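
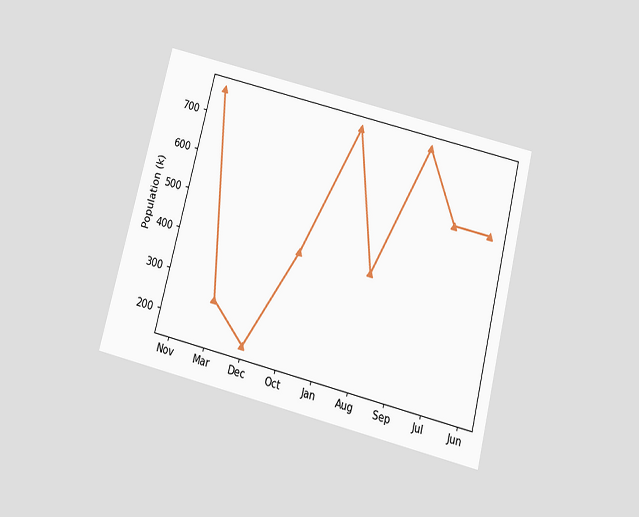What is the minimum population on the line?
170k

The chart is tilted about 14° clockwise and viewed slightly from below. The lowest point is at Dec, and reading across to the y-axis gives 170k.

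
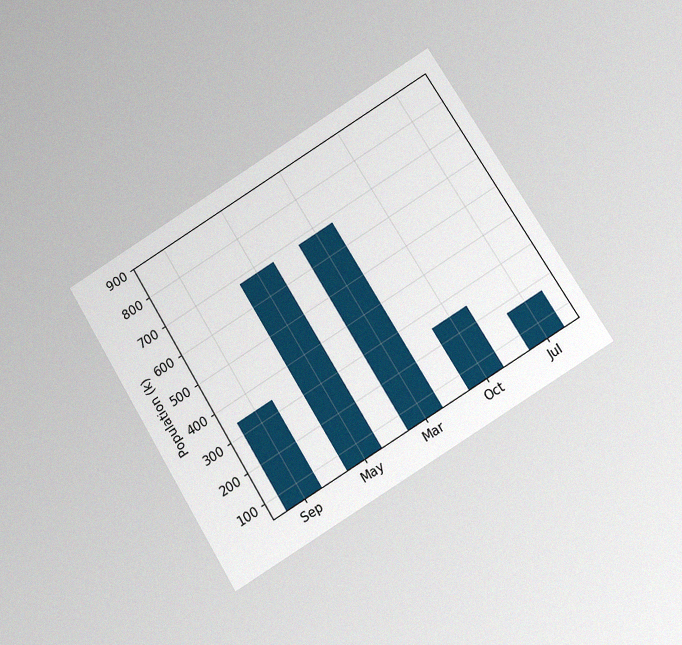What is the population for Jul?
The chart is tilted about 32° counter-clockwise and viewed at a slight angle, with some photo noise. Reading along the chart's y-axis, the Jul bar reaches 170k.

170k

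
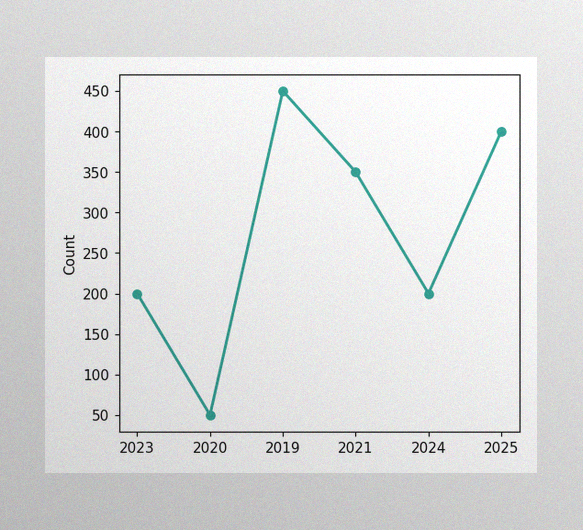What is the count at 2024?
200

The image has some photo noise and uneven lighting. At 2024, the line is at 200.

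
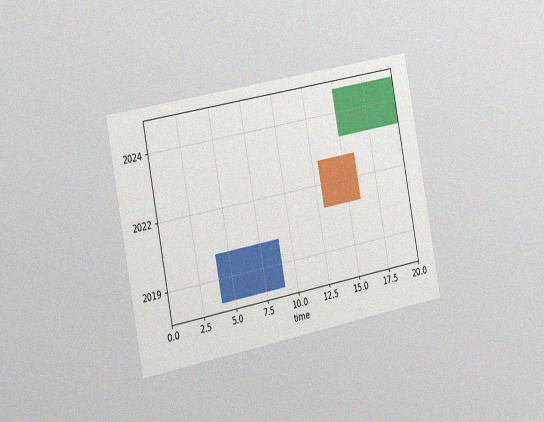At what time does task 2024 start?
15

The chart is tilted about 11° counter-clockwise and viewed slightly from the left, with some photo noise. The 2024 bar begins at t=15.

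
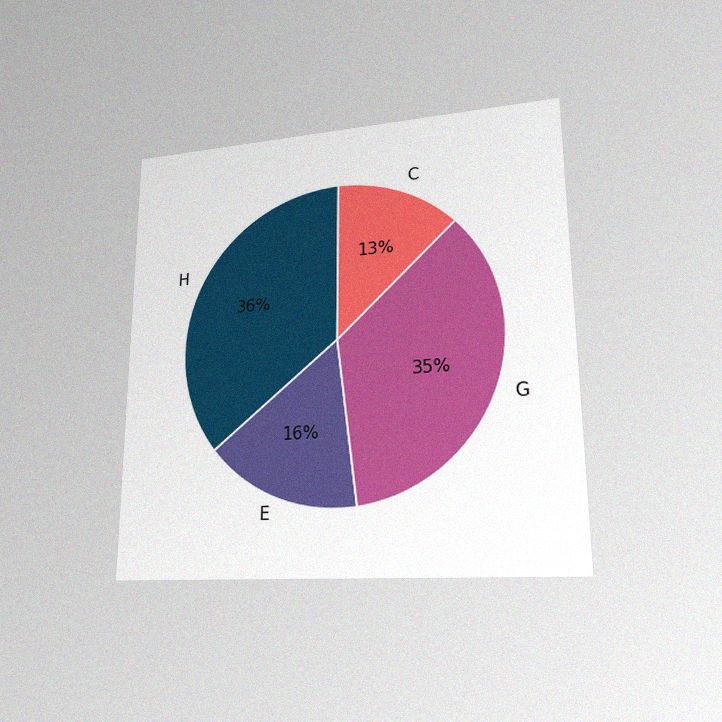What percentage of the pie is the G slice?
The chart is viewed at a slight angle, with some photo noise. The G slice takes up 35% of the pie.

35%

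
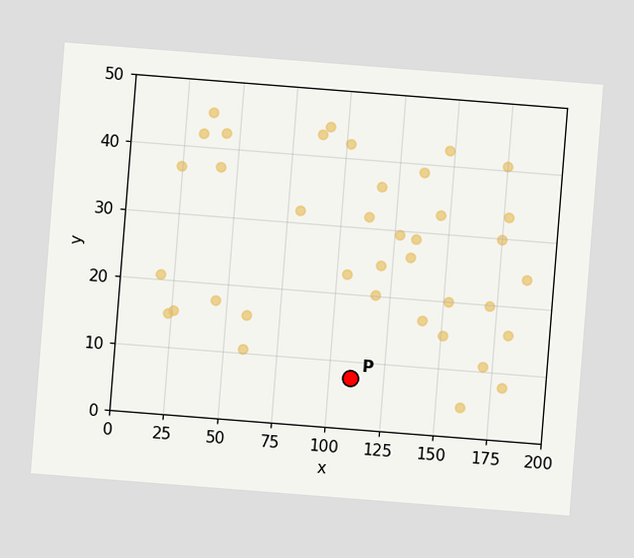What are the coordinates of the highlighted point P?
The chart is tilted about 5° clockwise. Following the gridlines from P to each axis, P sits at (110, 7.5).

(110, 7.5)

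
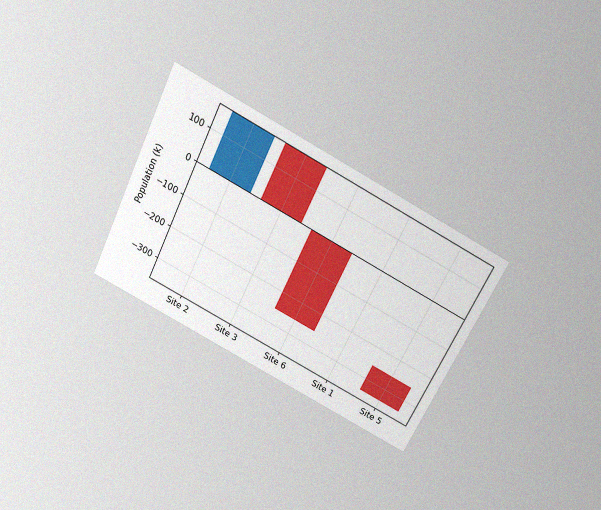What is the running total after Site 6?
-255k

The chart is tilted about 26° clockwise and viewed slightly from above, with some photo noise. After Site 6 the running total reaches -255k.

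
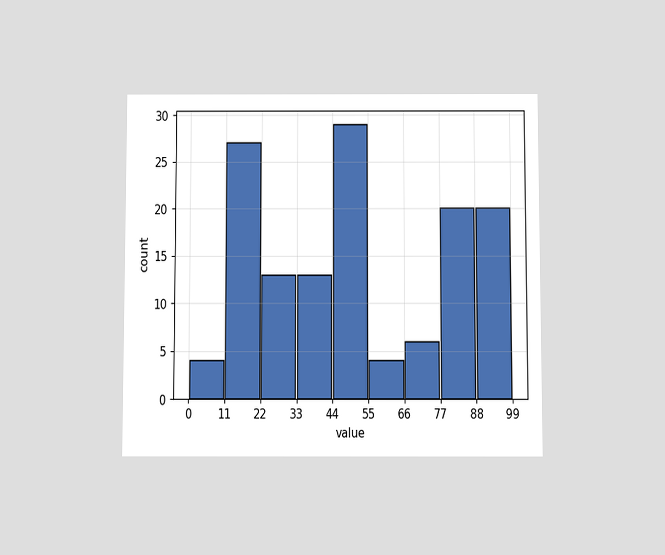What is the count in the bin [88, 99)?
The chart is viewed slightly from below. The [88, 99) bin has height 20.

20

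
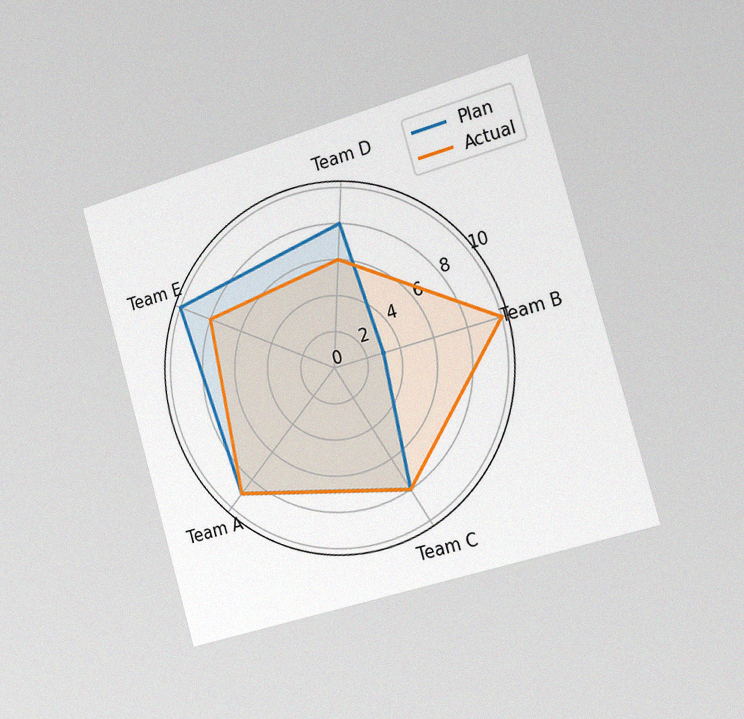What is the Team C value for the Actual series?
8

The chart is tilted about 16° counter-clockwise and viewed slightly from the right, with some photo noise. On the Team C axis, Actual reaches 8.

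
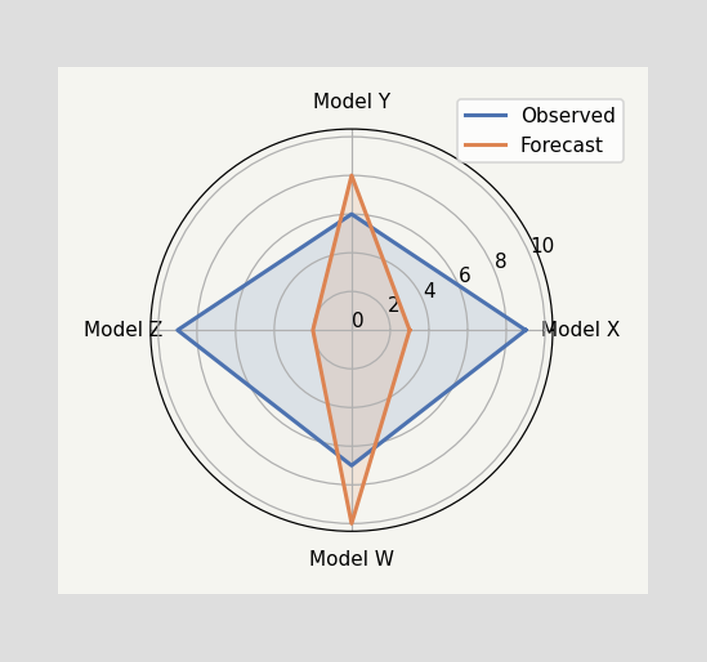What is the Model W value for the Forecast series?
On the Model W axis, Forecast reaches 10.

10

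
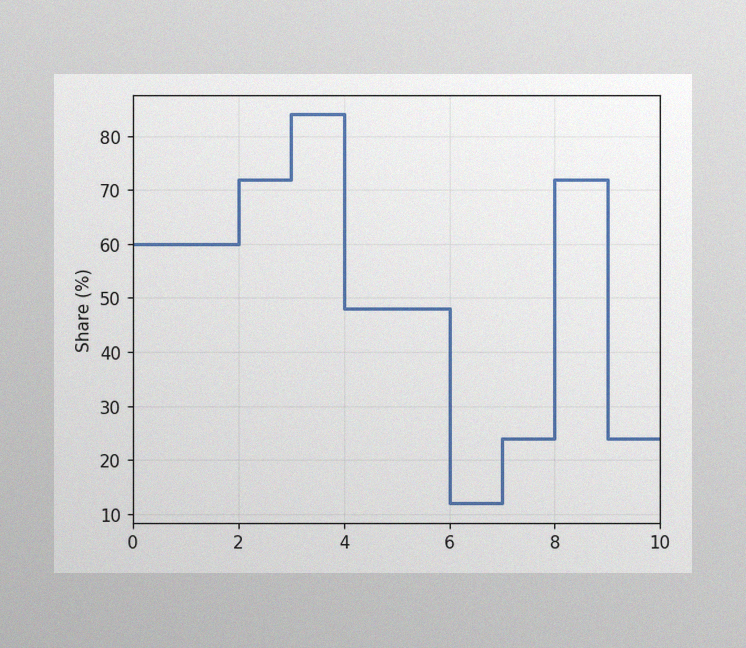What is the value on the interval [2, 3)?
72%

The image has some photo noise and uneven lighting. On [2, 3) the step sits at 72%.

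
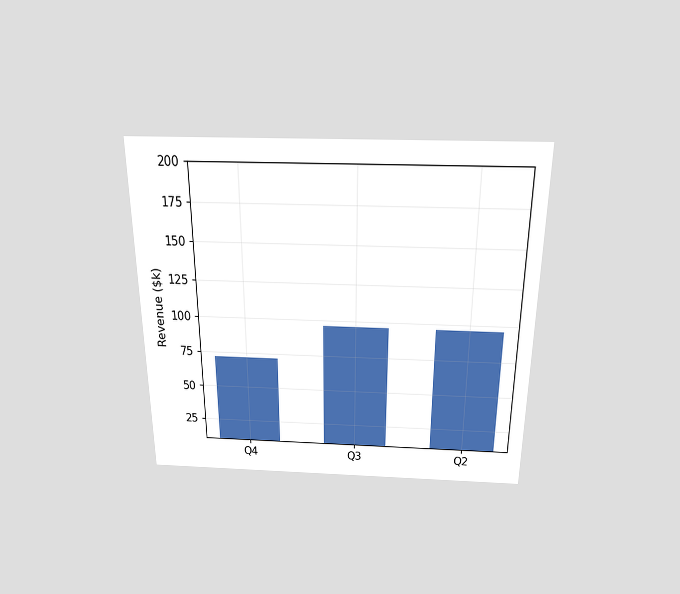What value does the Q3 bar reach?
$96k

The chart is viewed slightly from above. Reading along the chart's y-axis, the Q3 bar reaches $96k.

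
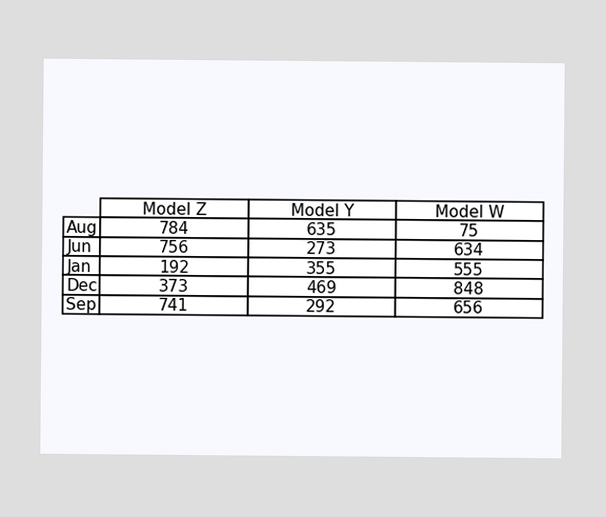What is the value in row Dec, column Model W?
848

The (Dec, Model W) cell reads 848.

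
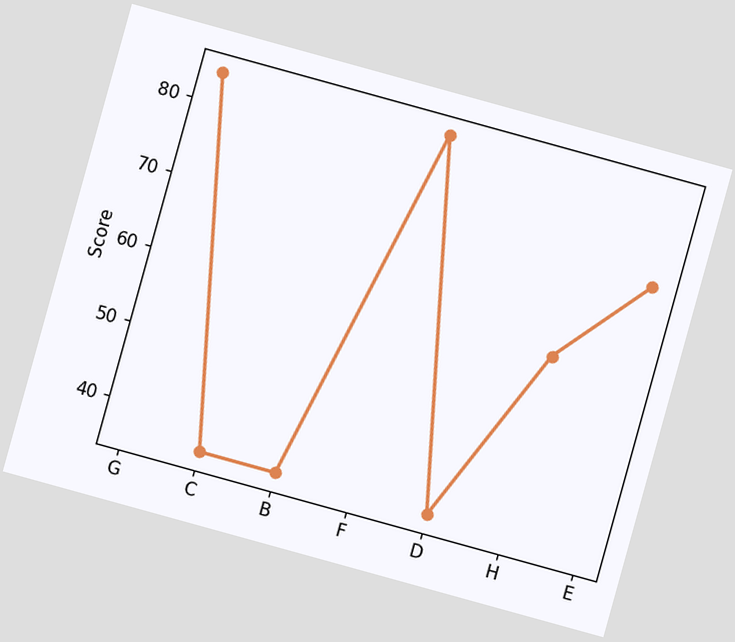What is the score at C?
The chart is tilted about 15° clockwise. At C, the line is at 36.

36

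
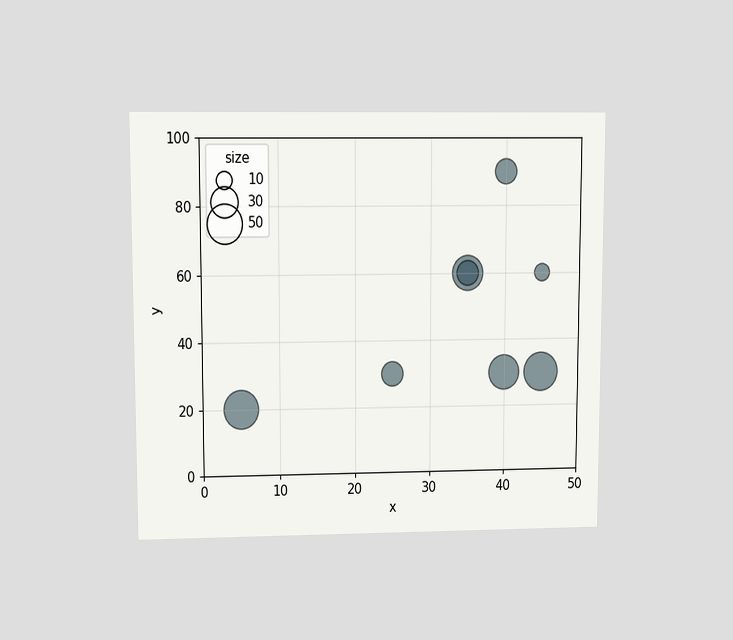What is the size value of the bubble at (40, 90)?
20

The chart is viewed at a slight angle. Matching the bubble at (40, 90) against the size legend gives 20.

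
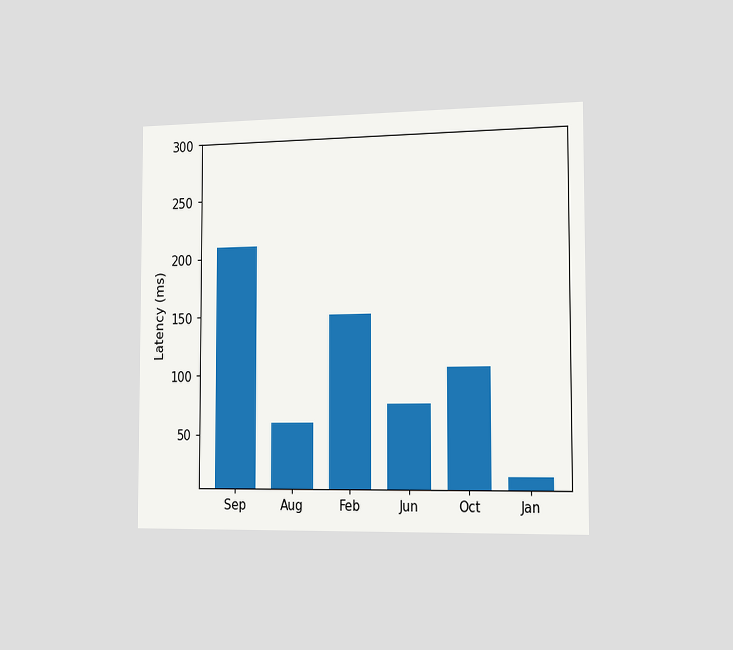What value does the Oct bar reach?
The chart is viewed slightly from the right. Reading along the chart's y-axis, the Oct bar reaches 105ms.

105ms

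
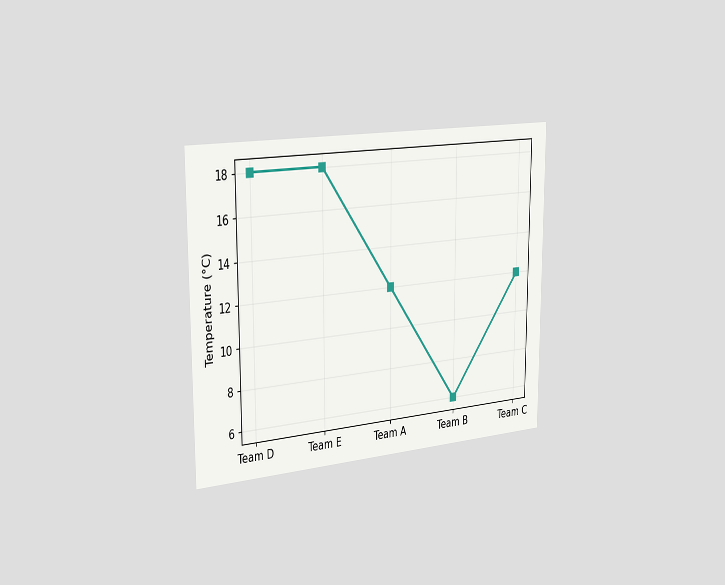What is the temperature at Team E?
The chart is viewed slightly from the left. At Team E, the line is at 18°C.

18°C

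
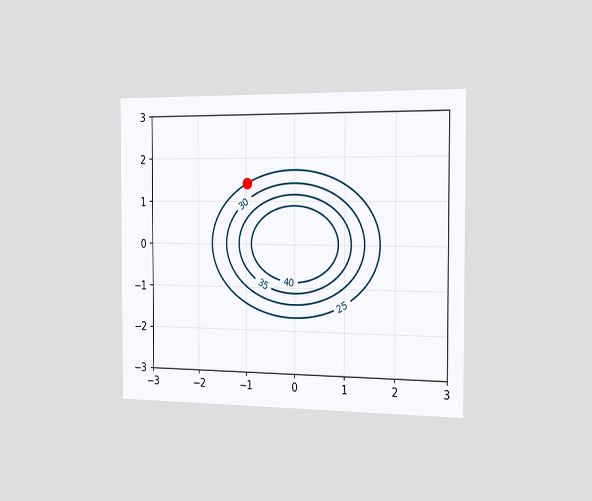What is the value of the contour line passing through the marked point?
The chart is viewed slightly from the right. The marked point sits on the contour labelled 25.

25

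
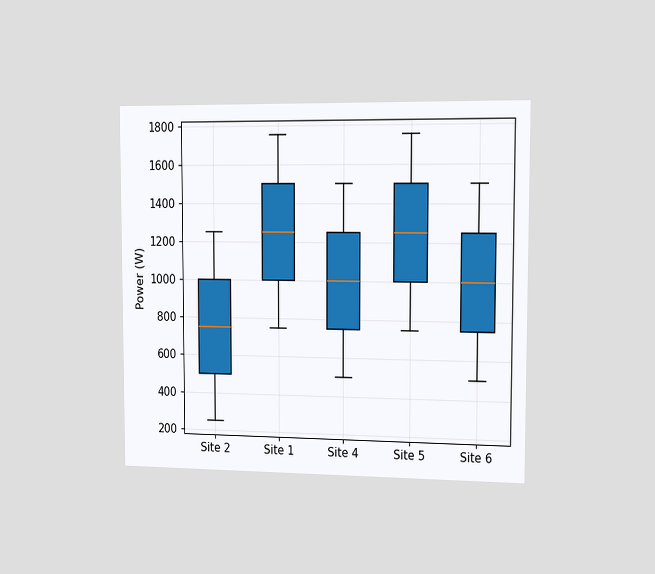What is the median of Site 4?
The chart is viewed slightly from the right. The median line in the Site 4 box sits at 1000W.

1000W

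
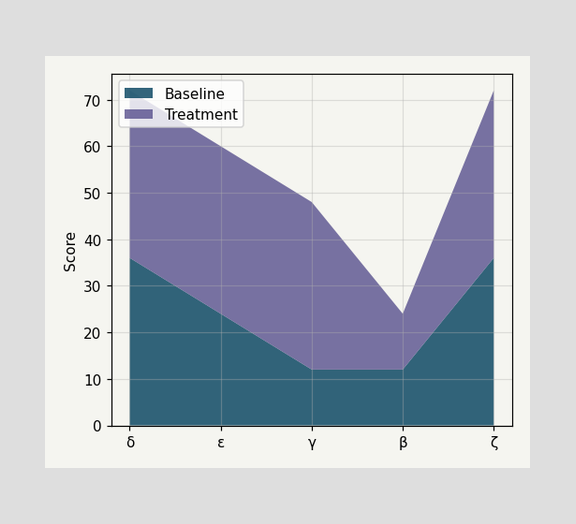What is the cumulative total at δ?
72

The stacked total at δ reaches 72.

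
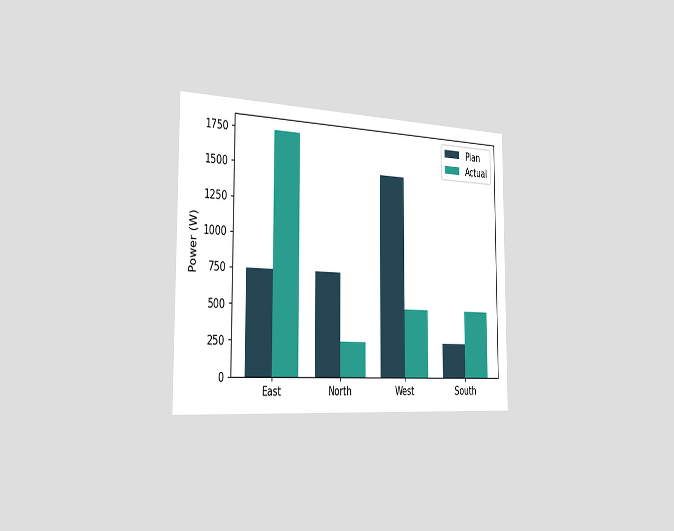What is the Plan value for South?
The chart is viewed slightly from the left. The Plan bar at South reaches 250W on the y-axis.

250W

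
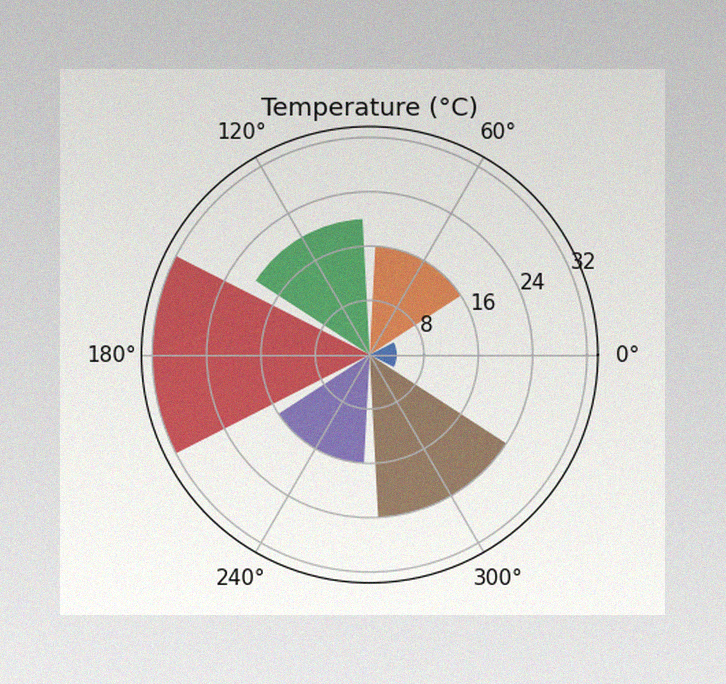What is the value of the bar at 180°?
32°C

The image has some photo noise and uneven lighting. The bar at 180° reaches 32°C on the radial axis.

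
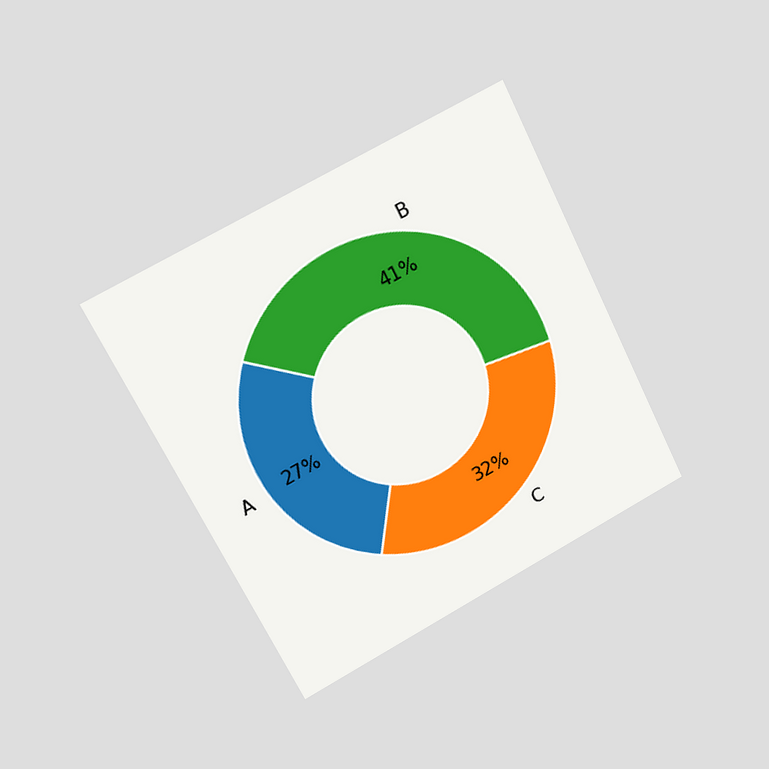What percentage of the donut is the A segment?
The chart is tilted about 27° counter-clockwise and viewed slightly from the left. The A segment takes up 27% of the ring.

27%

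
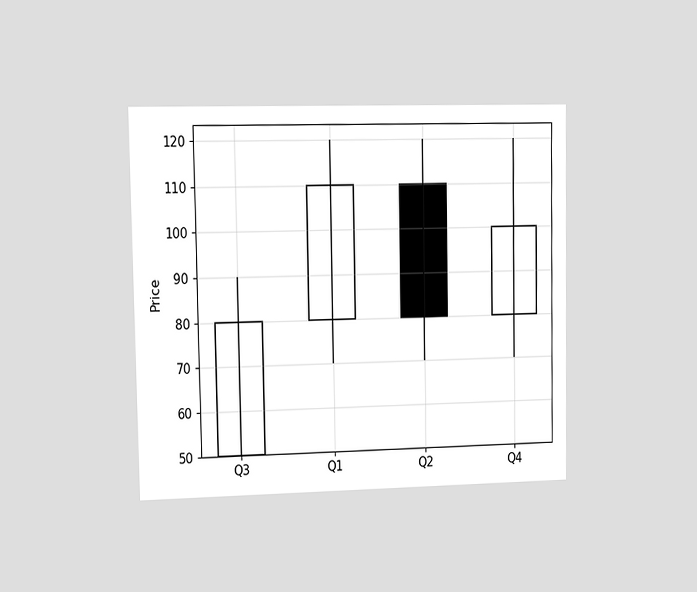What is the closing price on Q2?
The chart is viewed at a slight angle. The Q2 candle closes at 80.

80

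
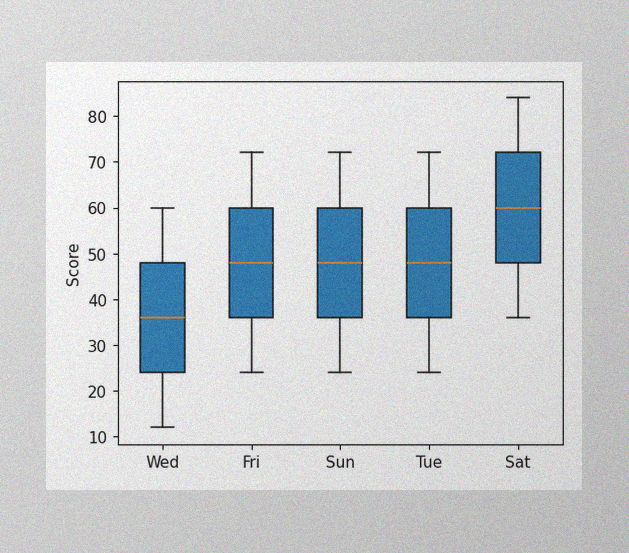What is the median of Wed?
The image has some photo noise and uneven lighting. The median line in the Wed box sits at 36.

36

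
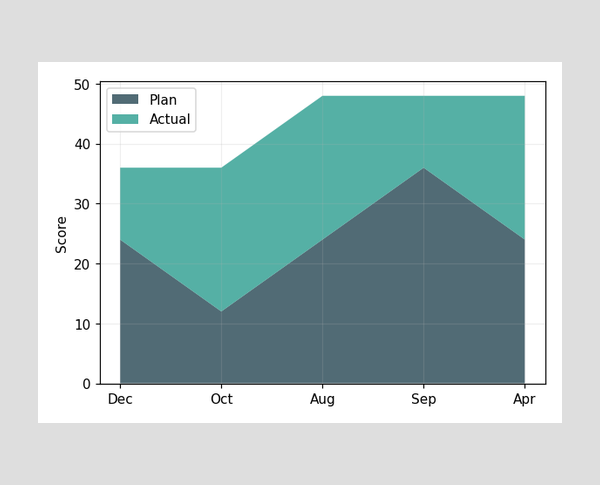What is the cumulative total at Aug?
48

The stacked total at Aug reaches 48.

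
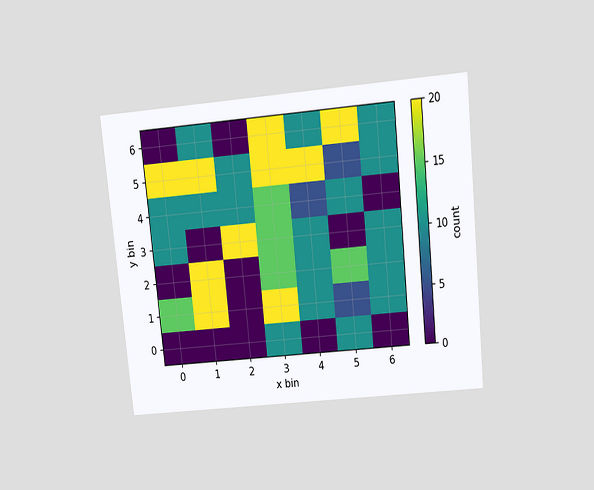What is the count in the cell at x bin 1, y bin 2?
The chart is tilted about 6° counter-clockwise and viewed slightly from above. Matching the cell (1, 2) against the colorbar gives 20.

20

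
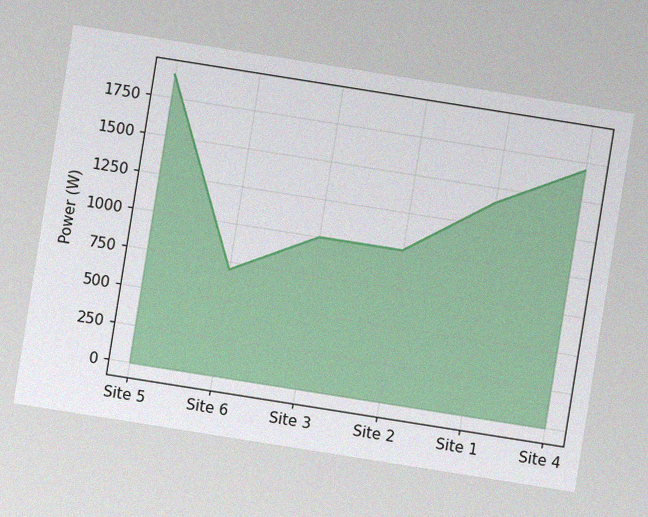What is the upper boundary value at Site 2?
The chart is tilted about 9° clockwise, with some photo noise. At Site 2 the upper boundary is at 1000W.

1000W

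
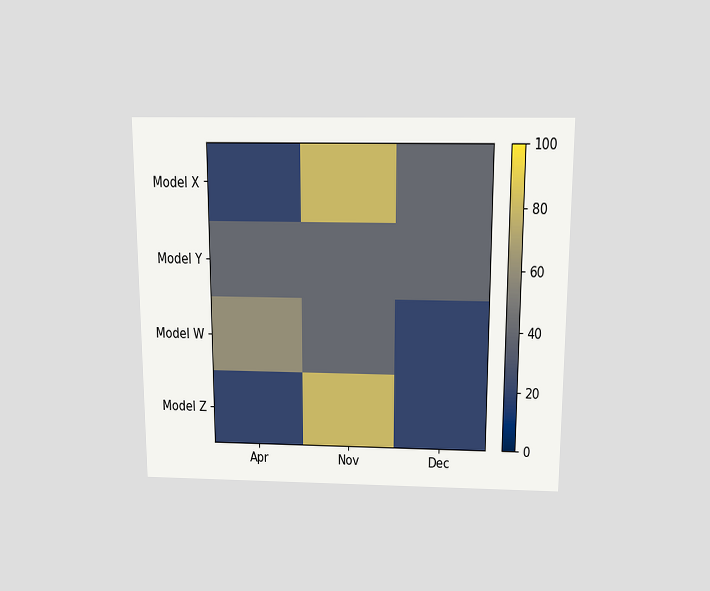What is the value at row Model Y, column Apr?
The chart is viewed slightly from above. Matching cell (Model Y, Apr) against the colorbar gives 40.

40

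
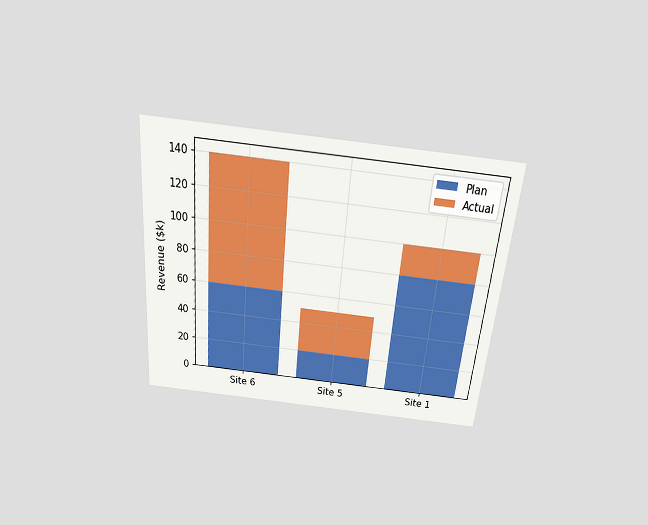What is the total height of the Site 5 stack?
$50k

The chart is tilted about 5° clockwise and viewed slightly from above. The Site 5 stack's top reaches $50k on the y-axis.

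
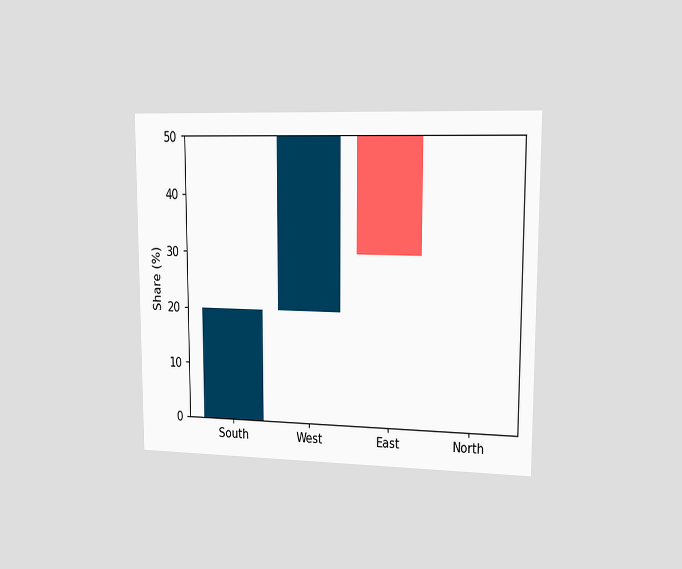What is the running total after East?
The chart is viewed slightly from the right. After East the running total reaches 30%.

30%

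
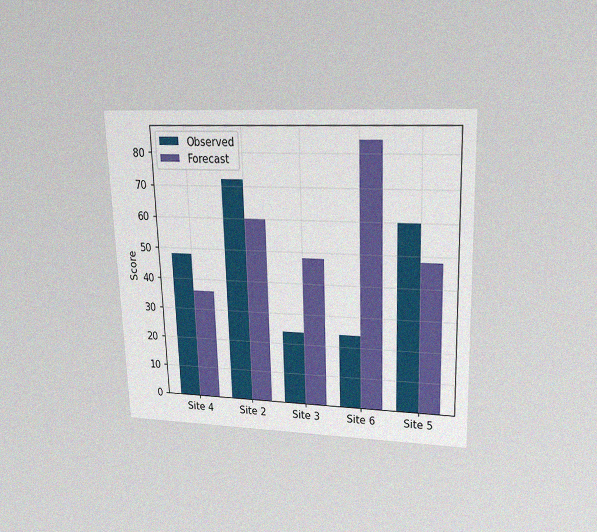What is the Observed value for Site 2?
72

The chart is viewed slightly from above, with some photo noise. The Observed bar at Site 2 reaches 72 on the y-axis.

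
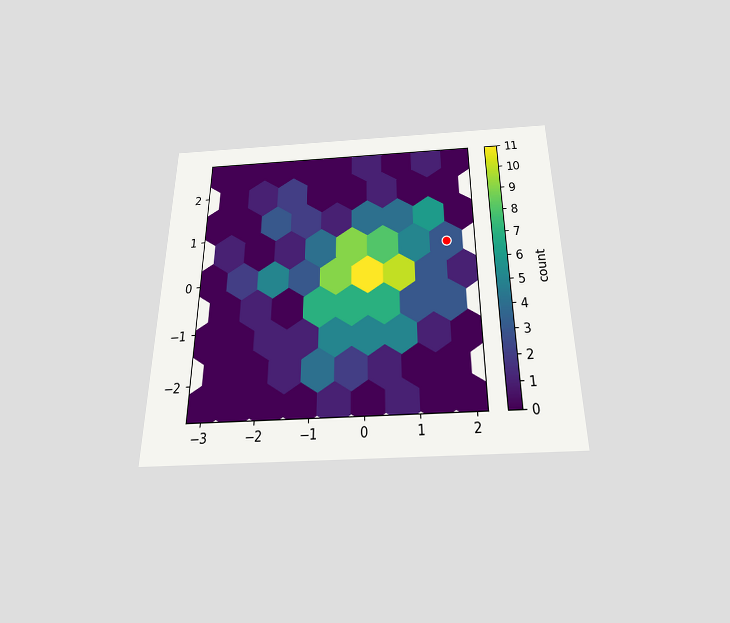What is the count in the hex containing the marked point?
3

The chart is viewed slightly from below. The marked hex reads 3 on the colorbar.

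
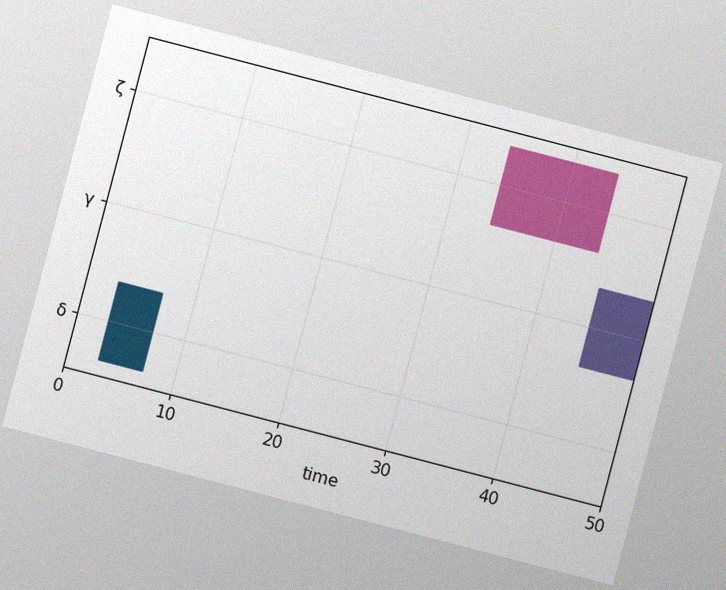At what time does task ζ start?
34

The chart is tilted about 15° clockwise, with some photo noise. The ζ bar begins at t=34.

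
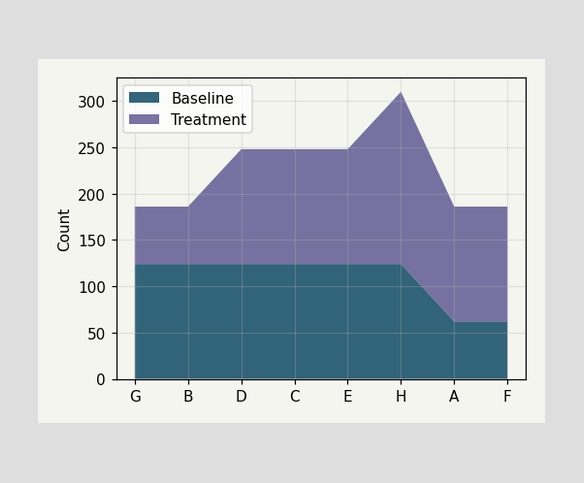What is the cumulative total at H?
The stacked total at H reaches 310.

310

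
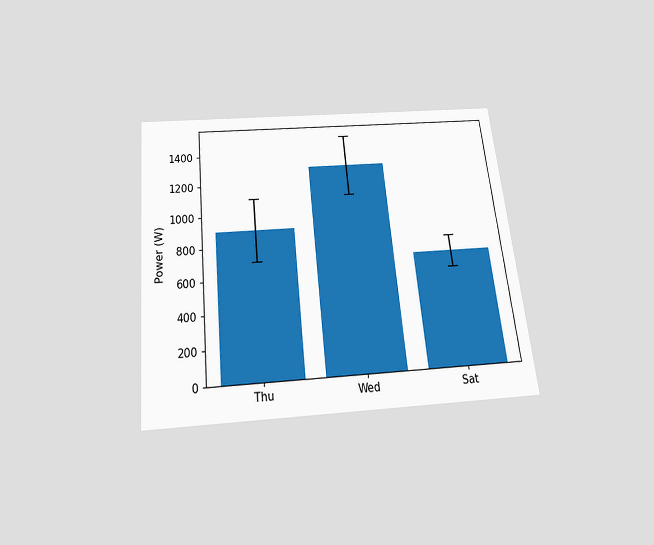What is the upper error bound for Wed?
The chart is tilted about 6° counter-clockwise and viewed slightly from below. The Wed bar's upper whisker reaches 1500W.

1500W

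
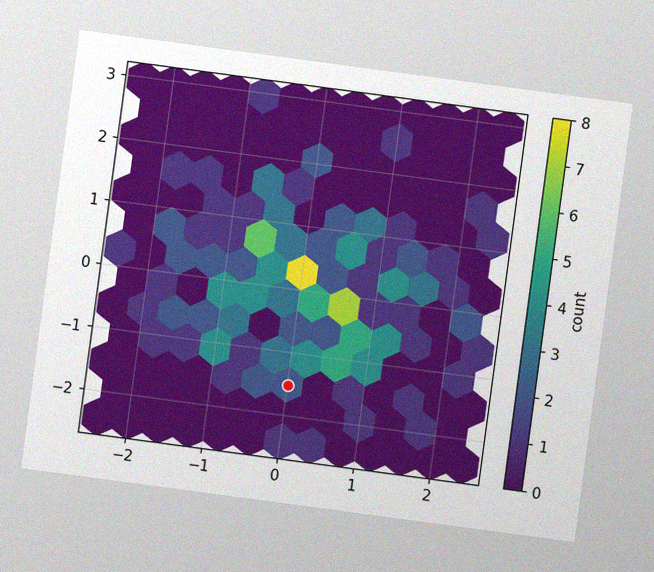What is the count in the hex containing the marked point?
The chart is tilted about 8° clockwise, with some photo noise. The marked hex reads 2 on the colorbar.

2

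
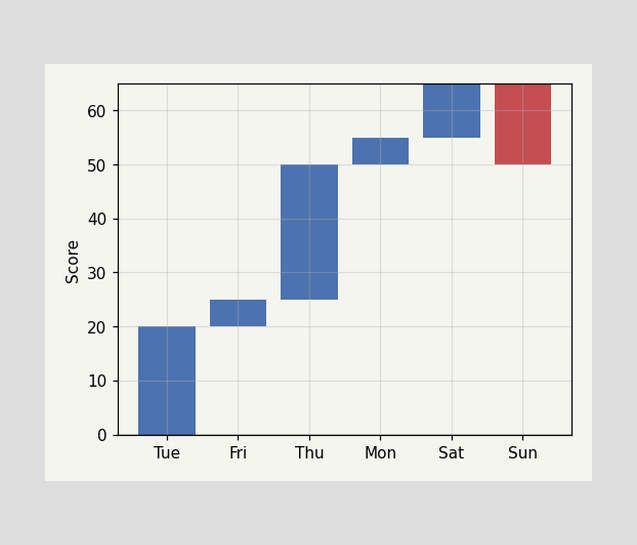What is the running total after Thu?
After Thu the running total reaches 50.

50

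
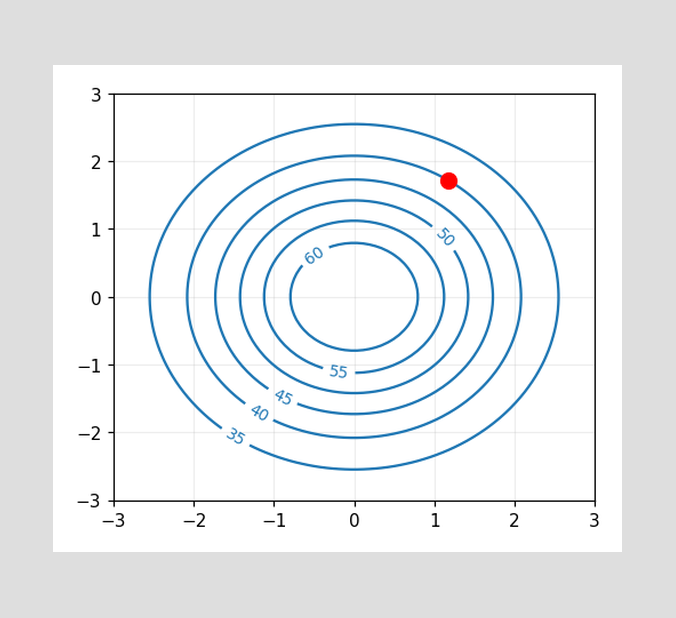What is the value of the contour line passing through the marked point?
40

The marked point sits on the contour labelled 40.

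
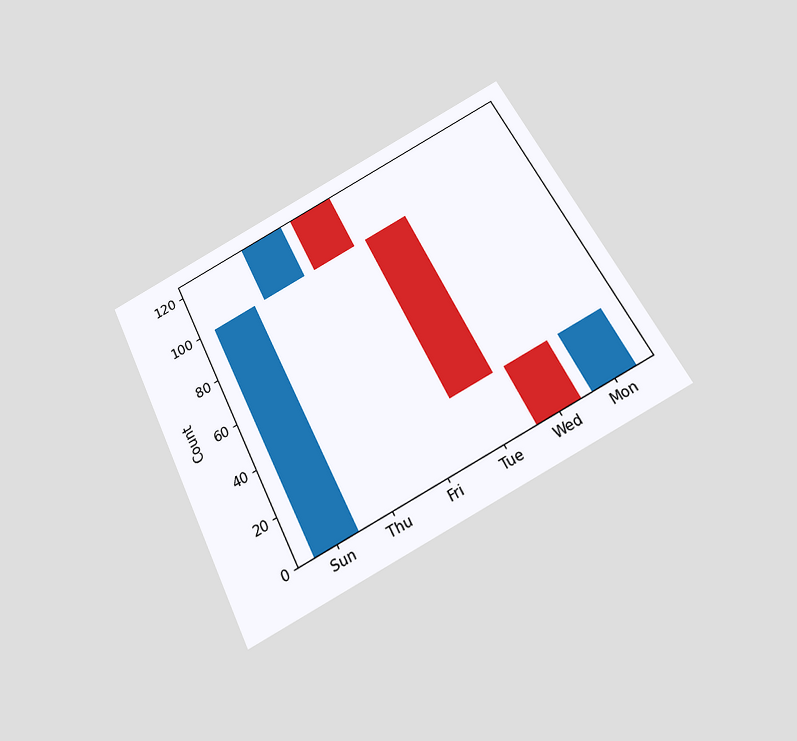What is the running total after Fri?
100

The chart is tilted about 27° counter-clockwise and viewed slightly from below. After Fri the running total reaches 100.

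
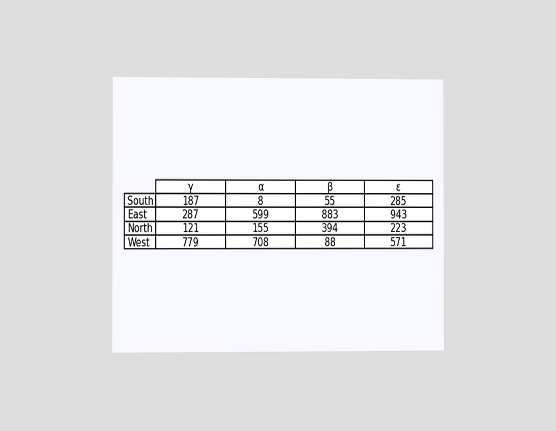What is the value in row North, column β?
394

The chart is viewed at a slight angle. The (North, β) cell reads 394.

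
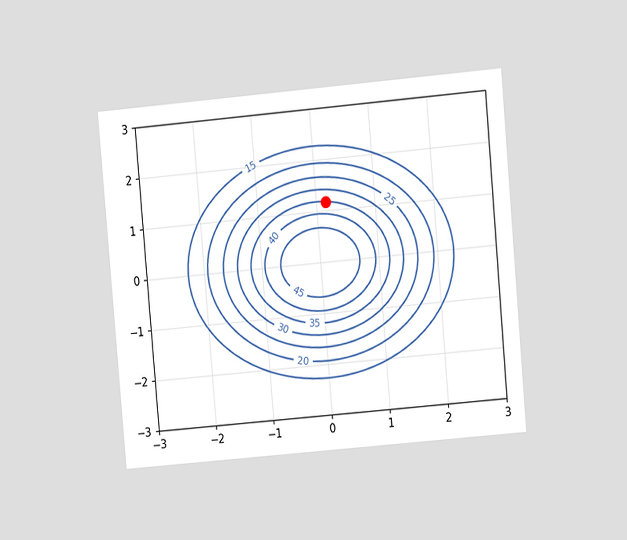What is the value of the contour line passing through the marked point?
35

The chart is tilted about 5° counter-clockwise and viewed at a slight angle. The marked point sits on the contour labelled 35.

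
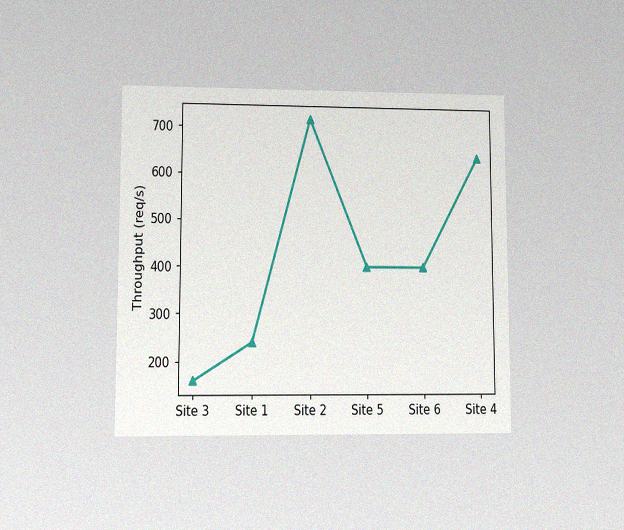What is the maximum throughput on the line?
720req/s

The chart is viewed at a slight angle, with some photo noise. The highest point is at Site 2, and reading across to the y-axis gives 720req/s.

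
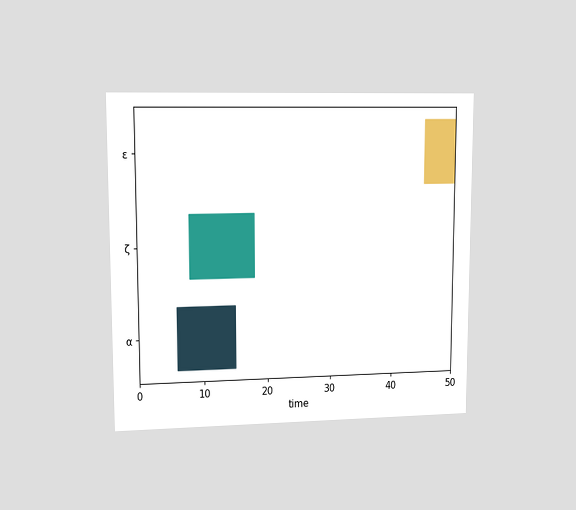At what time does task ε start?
The chart is viewed at a slight angle. The ε bar begins at t=45.

45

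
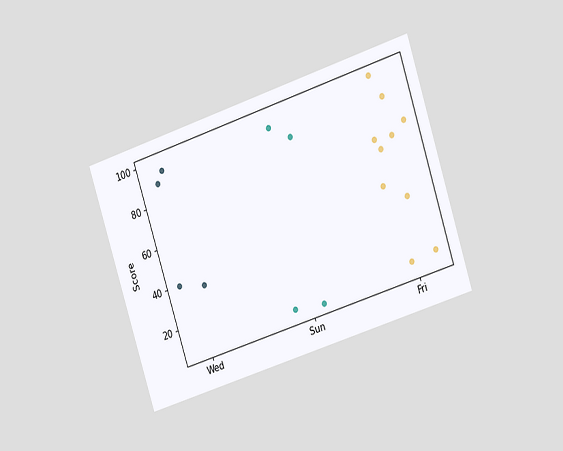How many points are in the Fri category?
The chart is tilted about 18° counter-clockwise and viewed slightly from the right. Counting the markers in the Fri column gives 10.

10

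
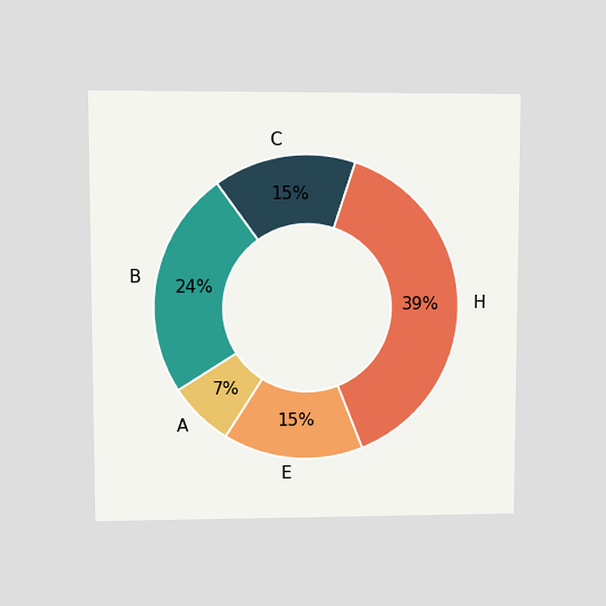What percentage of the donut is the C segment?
15%

The chart is viewed at a slight angle. The C segment takes up 15% of the ring.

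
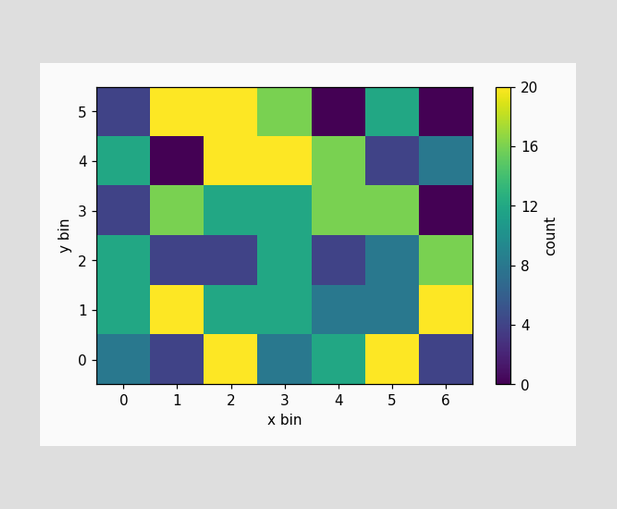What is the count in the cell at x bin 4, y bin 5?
Matching the cell (4, 5) against the colorbar gives 0.

0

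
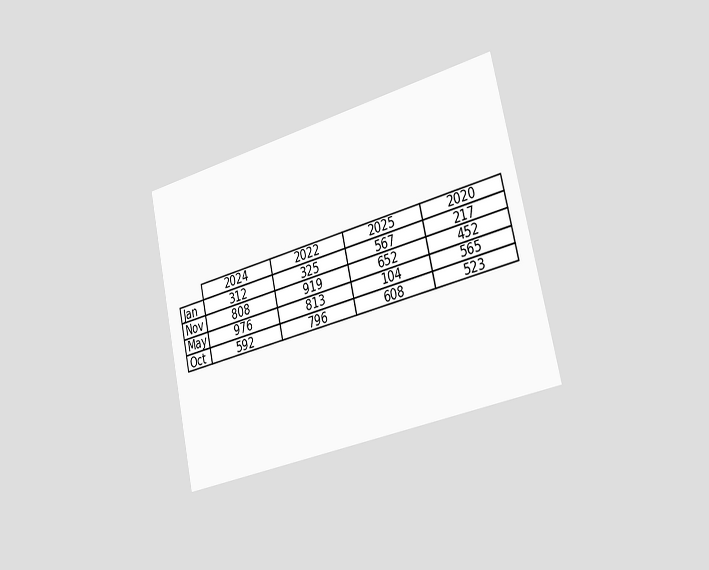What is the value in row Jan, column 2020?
The chart is tilted about 13° counter-clockwise and viewed slightly from the right. The (Jan, 2020) cell reads 217.

217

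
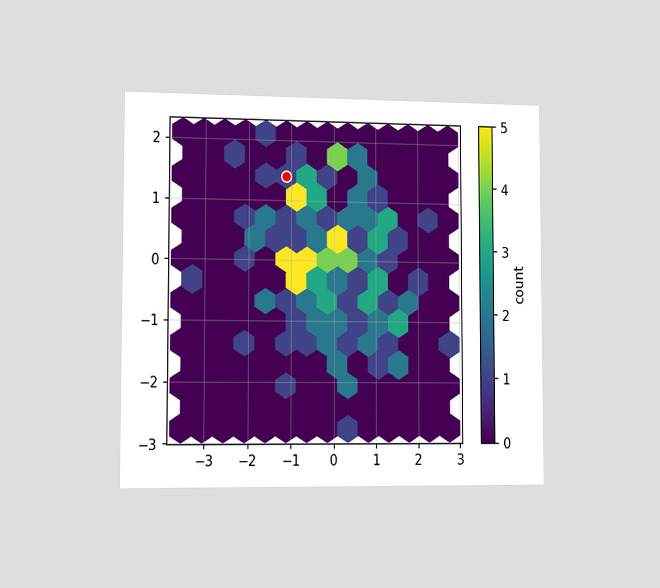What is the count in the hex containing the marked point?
The chart is viewed slightly from the left. The marked hex reads 1 on the colorbar.

1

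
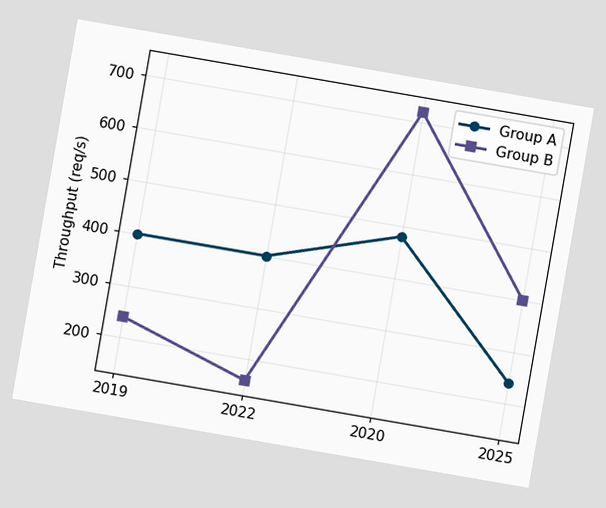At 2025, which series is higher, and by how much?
The chart is tilted about 10° clockwise. At 2025, Group B sits above the other line by 160req/s.

Group B, by 160req/s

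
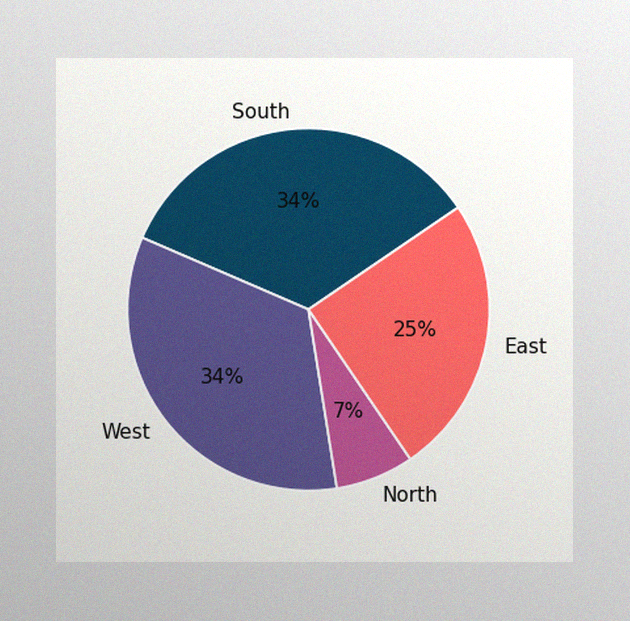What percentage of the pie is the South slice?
34%

The image has some photo noise and uneven lighting. The South slice takes up 34% of the pie.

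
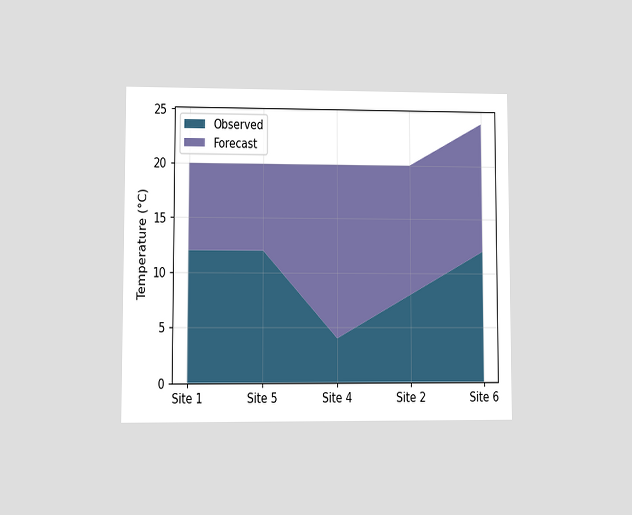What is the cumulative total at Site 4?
The chart is viewed at a slight angle. The stacked total at Site 4 reaches 20°C.

20°C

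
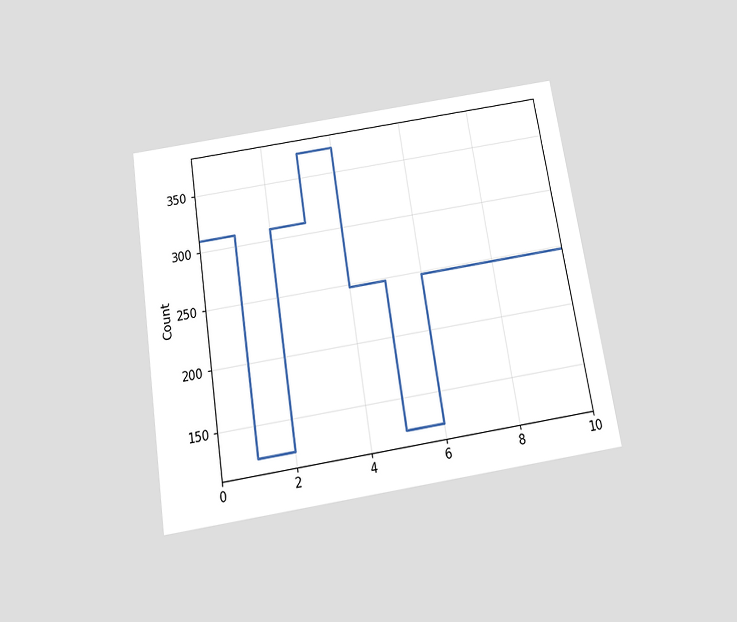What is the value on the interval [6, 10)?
248

The chart is tilted about 9° counter-clockwise and viewed slightly from below. On [6, 10) the step sits at 248.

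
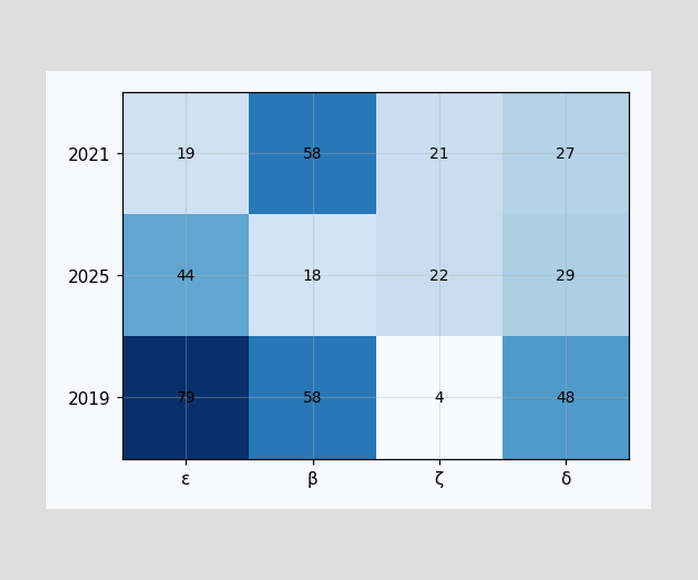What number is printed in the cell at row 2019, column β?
58

The (2019, β) cell reads 58.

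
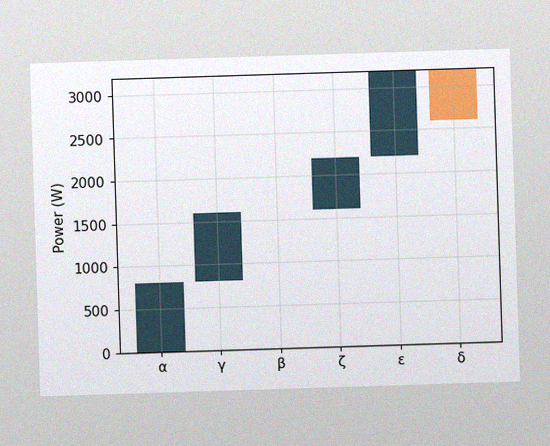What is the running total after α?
800W

The image has some photo noise and uneven lighting. After α the running total reaches 800W.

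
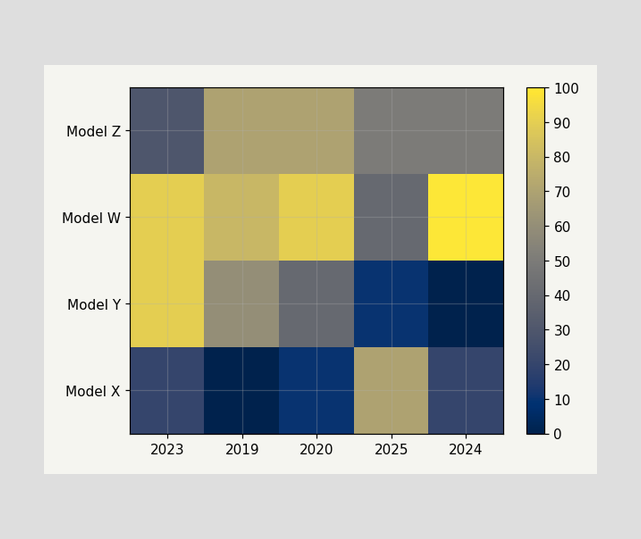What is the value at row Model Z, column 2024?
50

Matching cell (Model Z, 2024) against the colorbar gives 50.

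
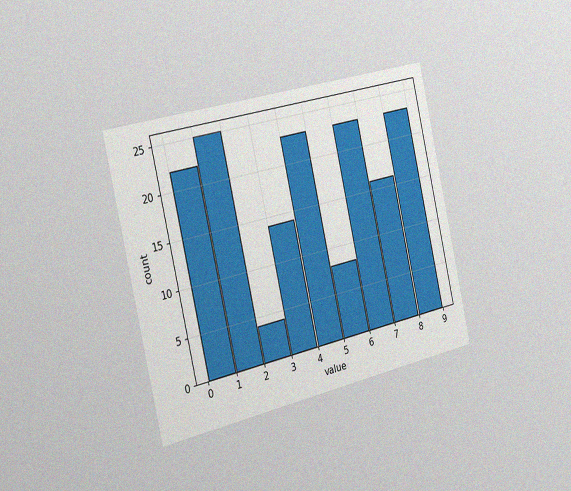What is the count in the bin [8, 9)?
23

The chart is tilted about 13° counter-clockwise and viewed slightly from the left, with some photo noise. The [8, 9) bin has height 23.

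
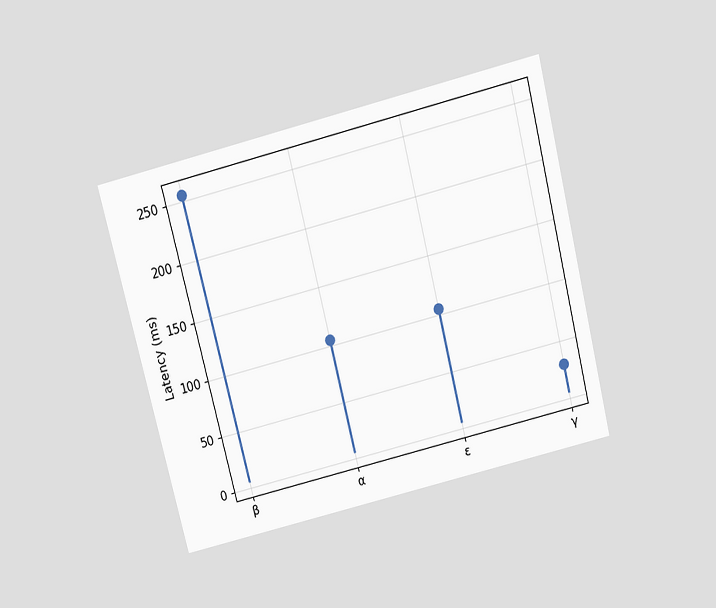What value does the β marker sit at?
The chart is tilted about 14° counter-clockwise and viewed slightly from above. The β marker sits at 255ms.

255ms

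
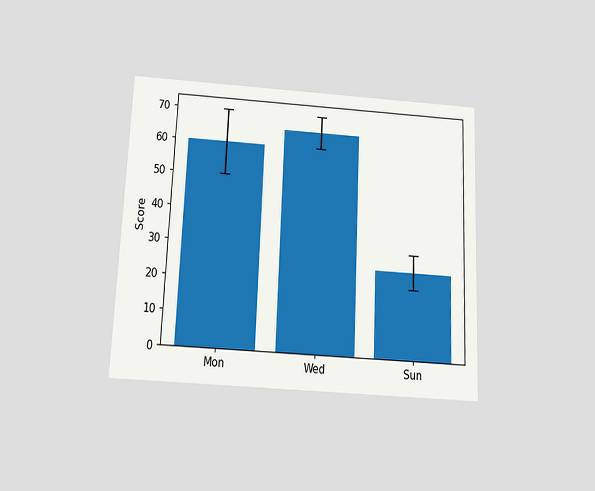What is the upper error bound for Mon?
70

The chart is tilted about 2° clockwise and viewed slightly from below. The Mon bar's upper whisker reaches 70.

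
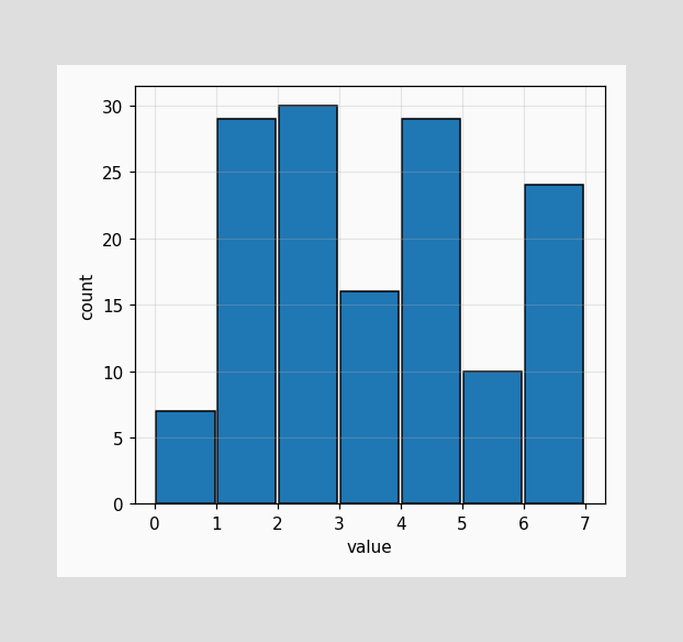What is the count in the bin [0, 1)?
The [0, 1) bin has height 7.

7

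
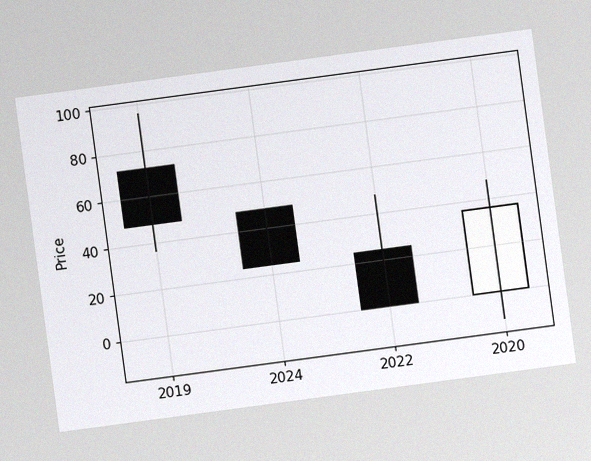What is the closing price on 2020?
36

The chart is tilted about 8° counter-clockwise, with some photo noise. The 2020 candle closes at 36.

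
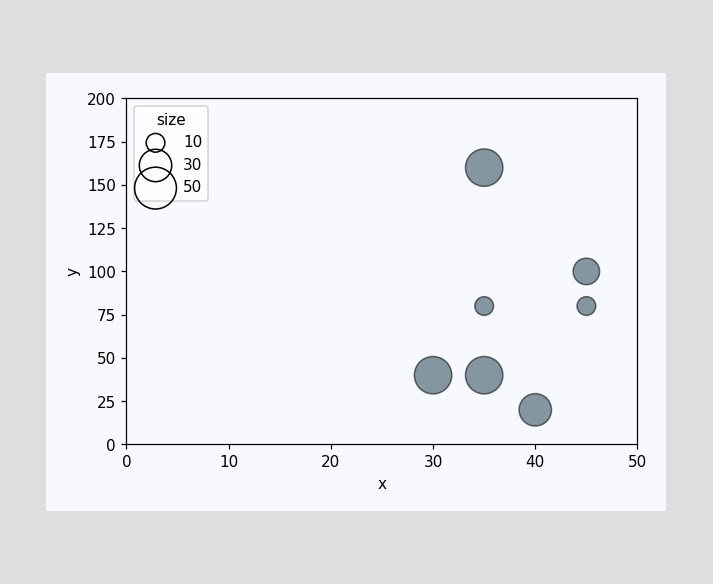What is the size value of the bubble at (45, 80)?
10

Matching the bubble at (45, 80) against the size legend gives 10.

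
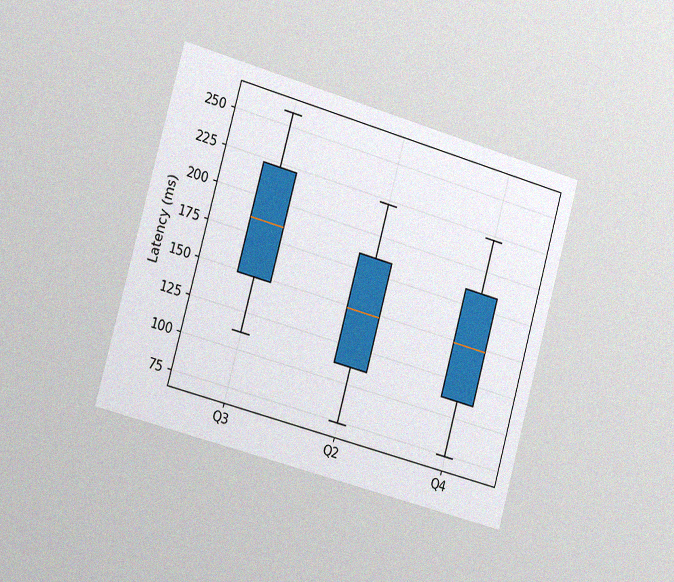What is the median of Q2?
The chart is tilted about 15° clockwise and viewed slightly from the left, with some photo noise. The median line in the Q2 box sits at 148ms.

148ms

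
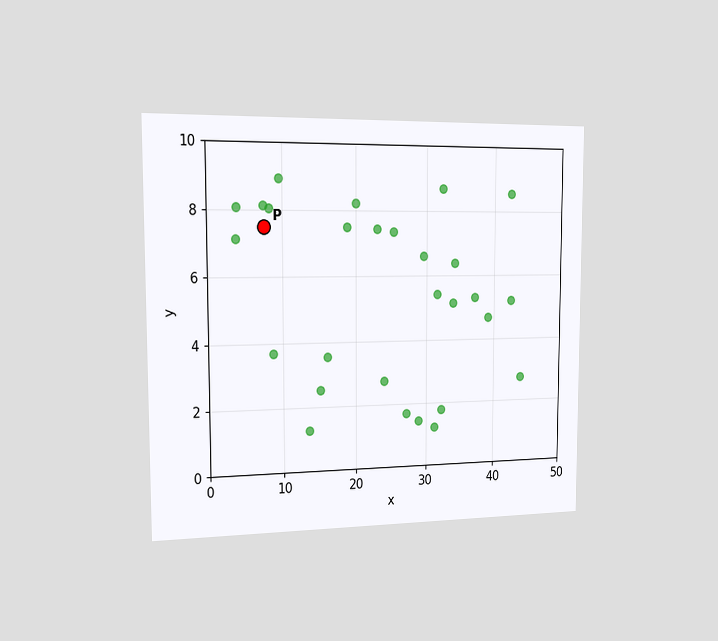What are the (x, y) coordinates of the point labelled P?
(7.5, 7.5)

The chart is viewed slightly from the left. Following the gridlines from P to each axis, P sits at (7.5, 7.5).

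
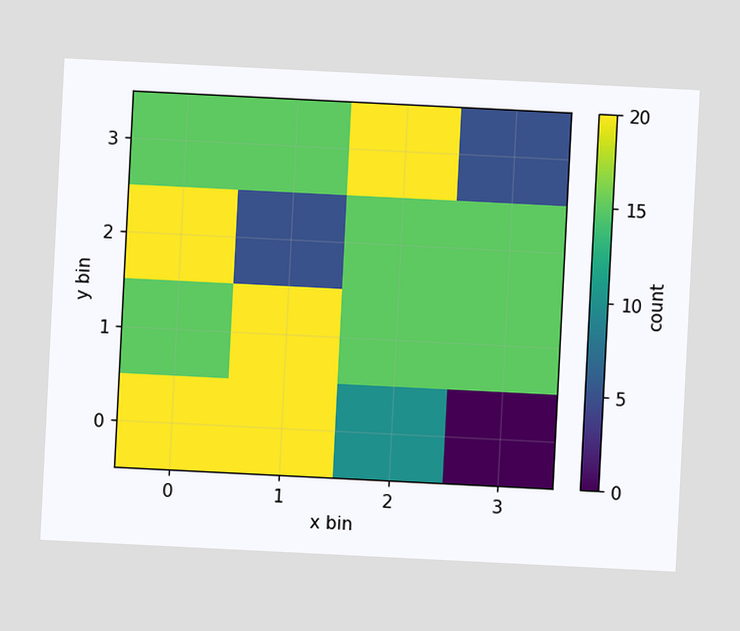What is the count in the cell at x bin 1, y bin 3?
15

The chart is tilted about 3° clockwise. Matching the cell (1, 3) against the colorbar gives 15.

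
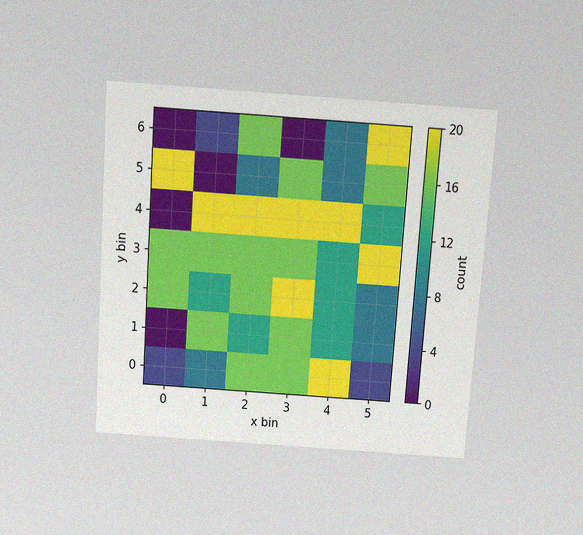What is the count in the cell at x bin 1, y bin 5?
0

The chart is tilted about 4° clockwise and viewed slightly from above, with some photo noise. Matching the cell (1, 5) against the colorbar gives 0.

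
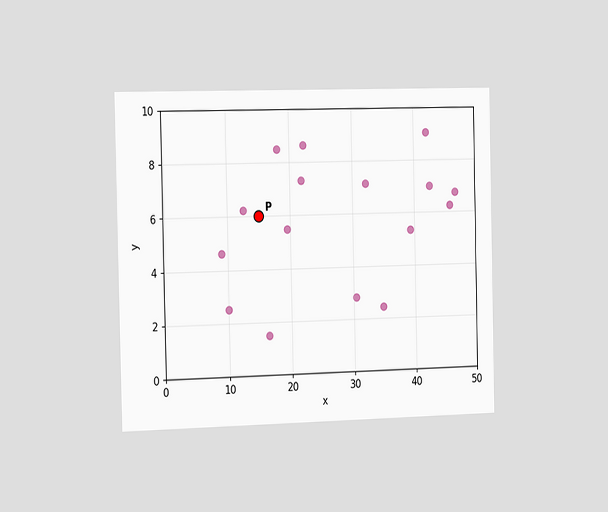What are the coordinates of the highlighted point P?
(15, 6)

The chart is viewed slightly from the left. Following the gridlines from P to each axis, P sits at (15, 6).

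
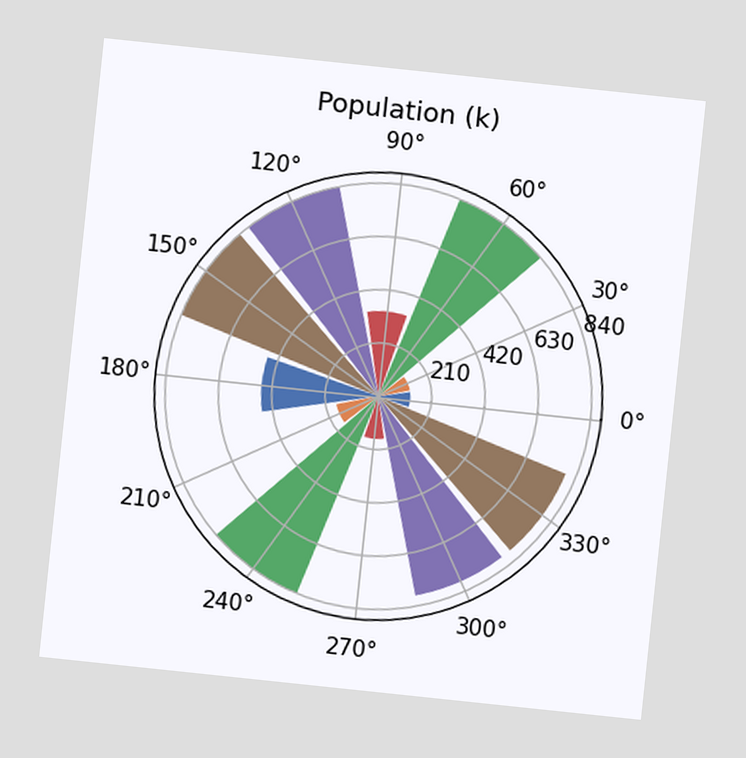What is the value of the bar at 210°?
168k

The chart is tilted about 6° clockwise. The bar at 210° reaches 168k on the radial axis.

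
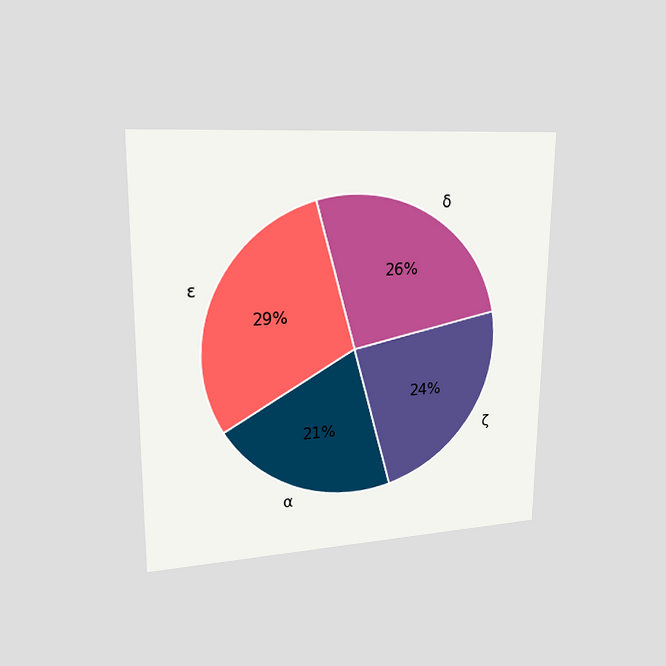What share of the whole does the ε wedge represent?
The chart is viewed at a slight angle. The ε slice takes up 29% of the pie.

29%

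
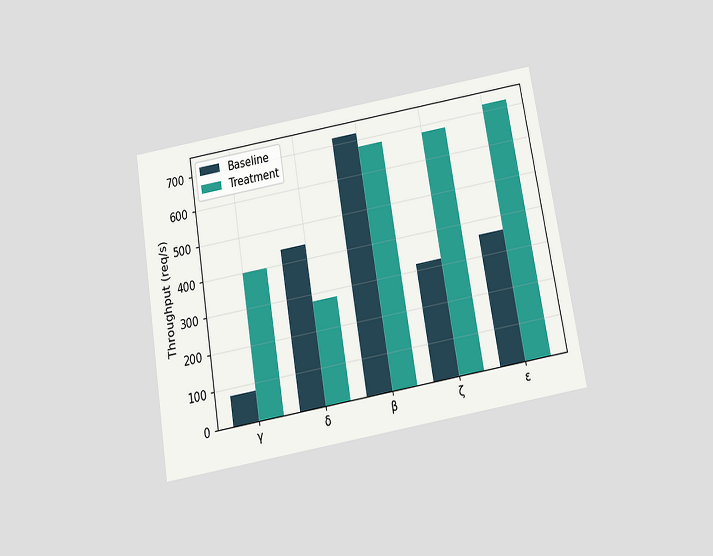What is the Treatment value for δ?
The chart is tilted about 10° counter-clockwise and viewed slightly from below. The Treatment bar at δ reaches 280req/s on the y-axis.

280req/s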